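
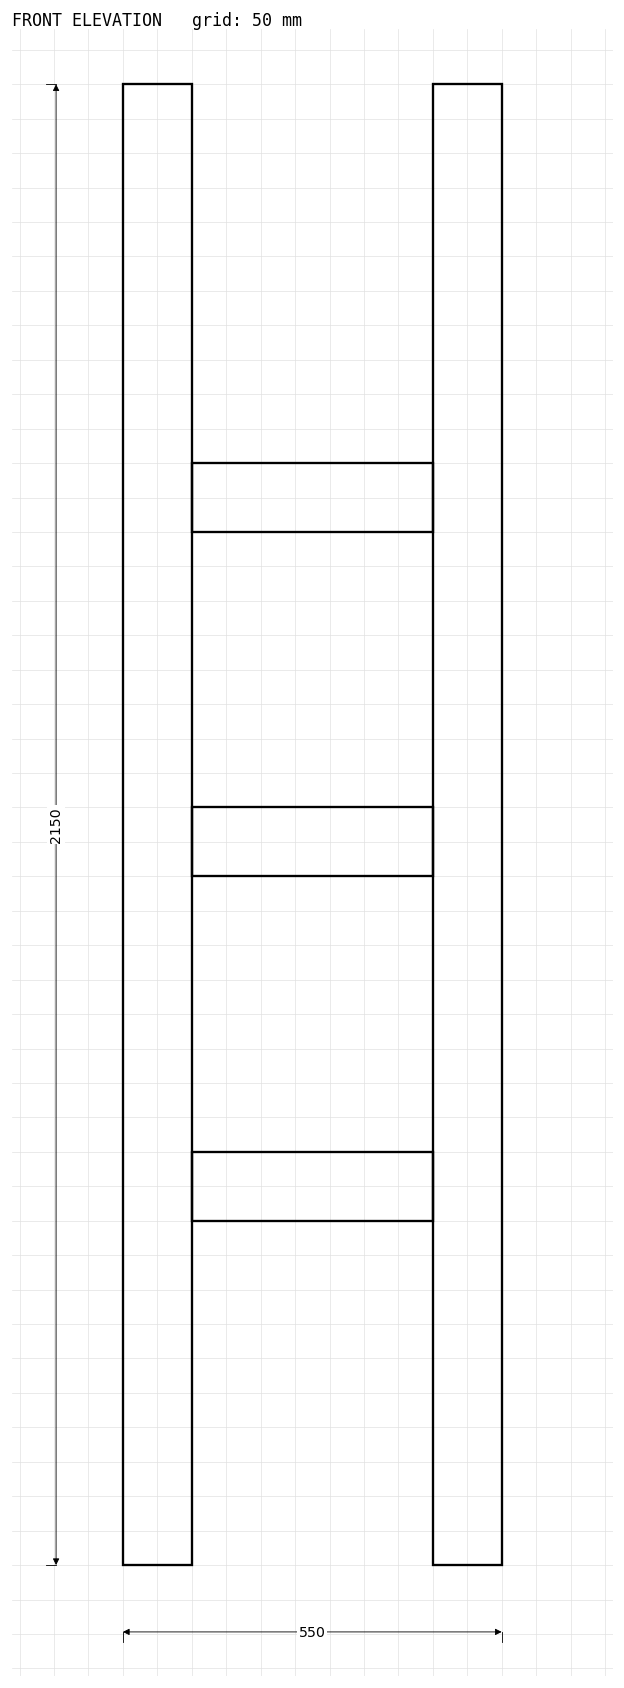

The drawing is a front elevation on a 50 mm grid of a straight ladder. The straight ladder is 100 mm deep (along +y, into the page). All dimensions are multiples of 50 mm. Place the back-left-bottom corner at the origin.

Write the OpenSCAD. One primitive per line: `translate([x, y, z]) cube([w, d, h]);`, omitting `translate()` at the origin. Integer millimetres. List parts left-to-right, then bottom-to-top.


cube([100, 100, 2150]);
translate([100, 0, 500]) cube([350, 100, 100]);
translate([100, 0, 1000]) cube([350, 100, 100]);
translate([100, 0, 1500]) cube([350, 100, 100]);
translate([450, 0, 0]) cube([100, 100, 2150]);


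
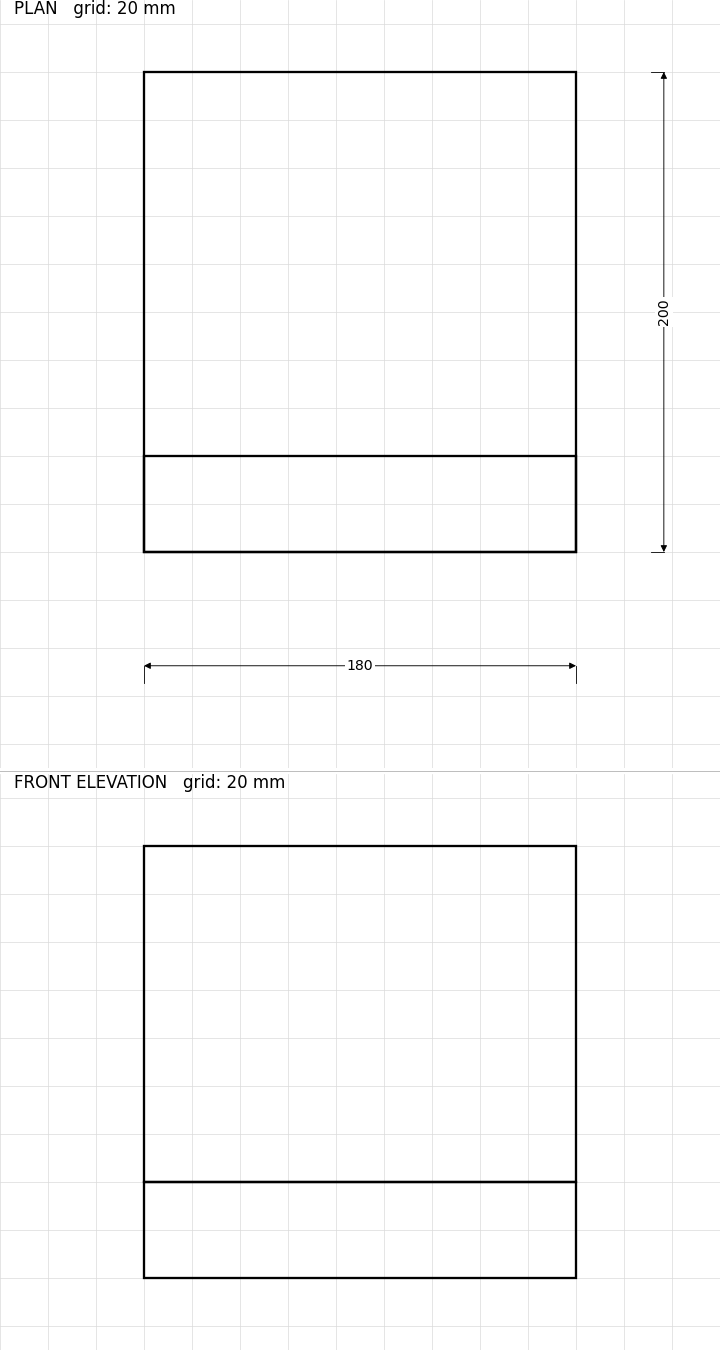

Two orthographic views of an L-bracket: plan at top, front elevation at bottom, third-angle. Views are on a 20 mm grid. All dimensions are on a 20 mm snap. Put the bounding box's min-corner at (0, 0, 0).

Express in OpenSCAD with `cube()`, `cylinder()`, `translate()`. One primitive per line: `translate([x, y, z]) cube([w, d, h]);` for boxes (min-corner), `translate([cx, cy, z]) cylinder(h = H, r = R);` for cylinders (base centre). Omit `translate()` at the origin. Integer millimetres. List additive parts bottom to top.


cube([180, 200, 40]);
translate([0, 0, 40]) cube([180, 40, 140]);


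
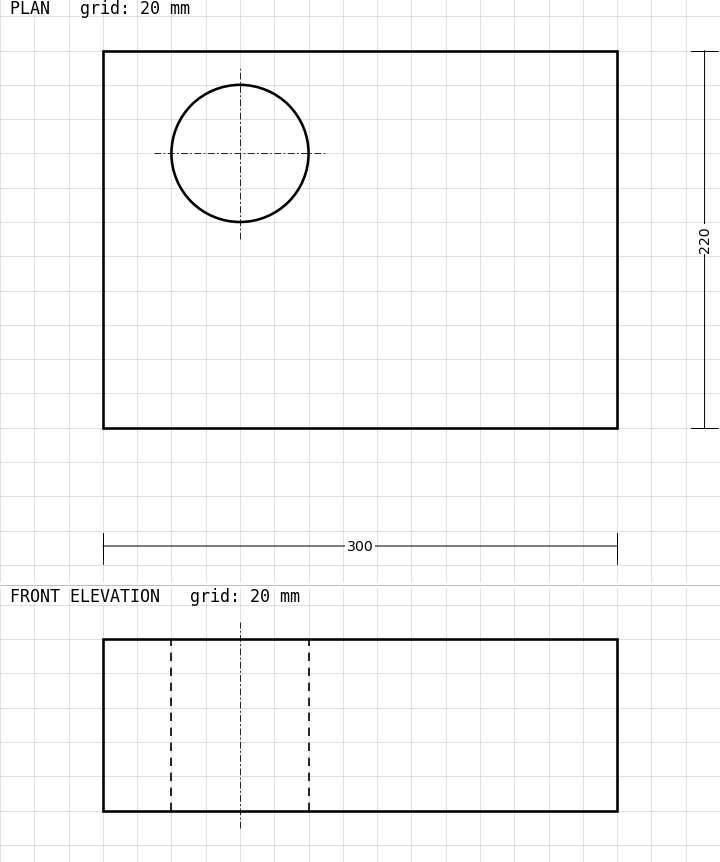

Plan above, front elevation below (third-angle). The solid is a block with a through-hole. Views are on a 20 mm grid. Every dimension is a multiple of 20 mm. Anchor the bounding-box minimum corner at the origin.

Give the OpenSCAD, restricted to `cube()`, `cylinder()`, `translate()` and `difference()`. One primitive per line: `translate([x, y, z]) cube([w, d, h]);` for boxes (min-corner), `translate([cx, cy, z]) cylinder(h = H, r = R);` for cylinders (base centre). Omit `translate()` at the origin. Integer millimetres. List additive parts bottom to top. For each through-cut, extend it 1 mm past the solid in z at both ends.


difference() {
  cube([300, 220, 100]);
  translate([80, 160, -1]) cylinder(h = 102, r = 40);
}


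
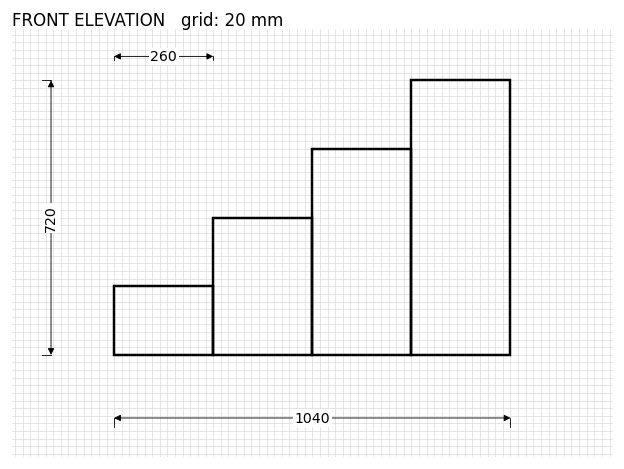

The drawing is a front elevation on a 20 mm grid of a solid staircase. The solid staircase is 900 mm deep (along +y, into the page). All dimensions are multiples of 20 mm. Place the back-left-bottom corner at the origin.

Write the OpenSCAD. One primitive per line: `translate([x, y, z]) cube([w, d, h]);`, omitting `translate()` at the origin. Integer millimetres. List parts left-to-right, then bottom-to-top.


cube([260, 900, 180]);
translate([260, 0, 0]) cube([260, 900, 360]);
translate([520, 0, 0]) cube([260, 900, 540]);
translate([780, 0, 0]) cube([260, 900, 720]);


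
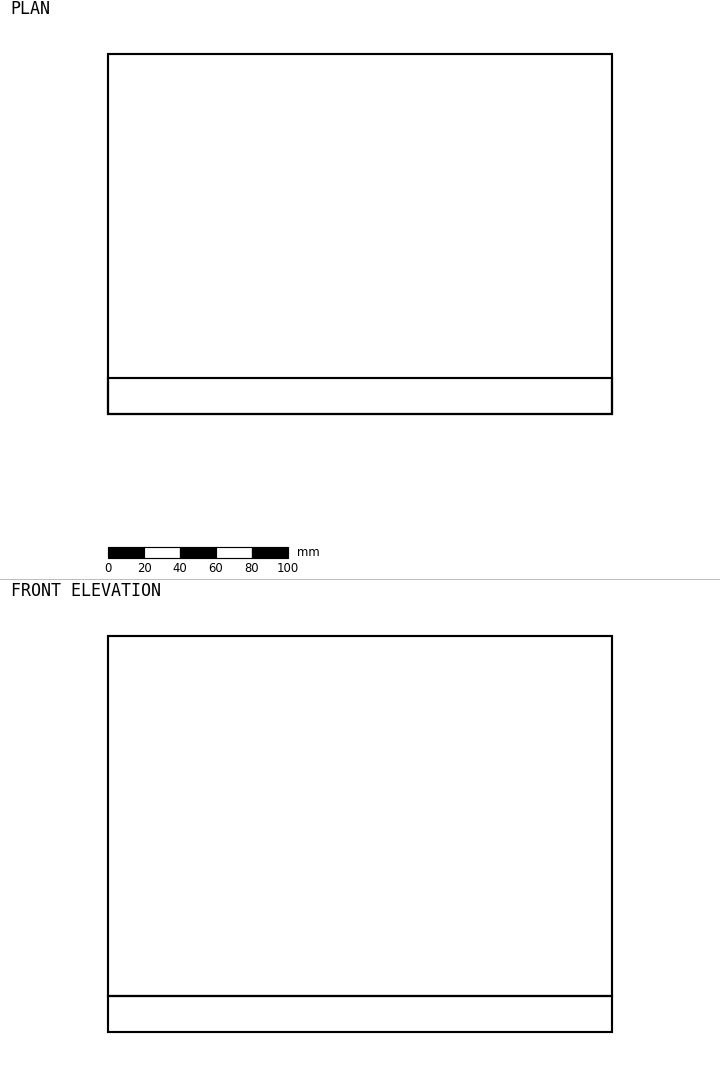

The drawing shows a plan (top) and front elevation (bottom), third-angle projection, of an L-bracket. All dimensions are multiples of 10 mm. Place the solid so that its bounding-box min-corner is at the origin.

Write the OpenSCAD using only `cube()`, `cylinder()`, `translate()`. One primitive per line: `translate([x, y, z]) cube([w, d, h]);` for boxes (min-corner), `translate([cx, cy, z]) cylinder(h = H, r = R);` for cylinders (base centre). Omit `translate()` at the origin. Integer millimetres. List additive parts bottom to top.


cube([280, 200, 20]);
translate([0, 0, 20]) cube([280, 20, 200]);


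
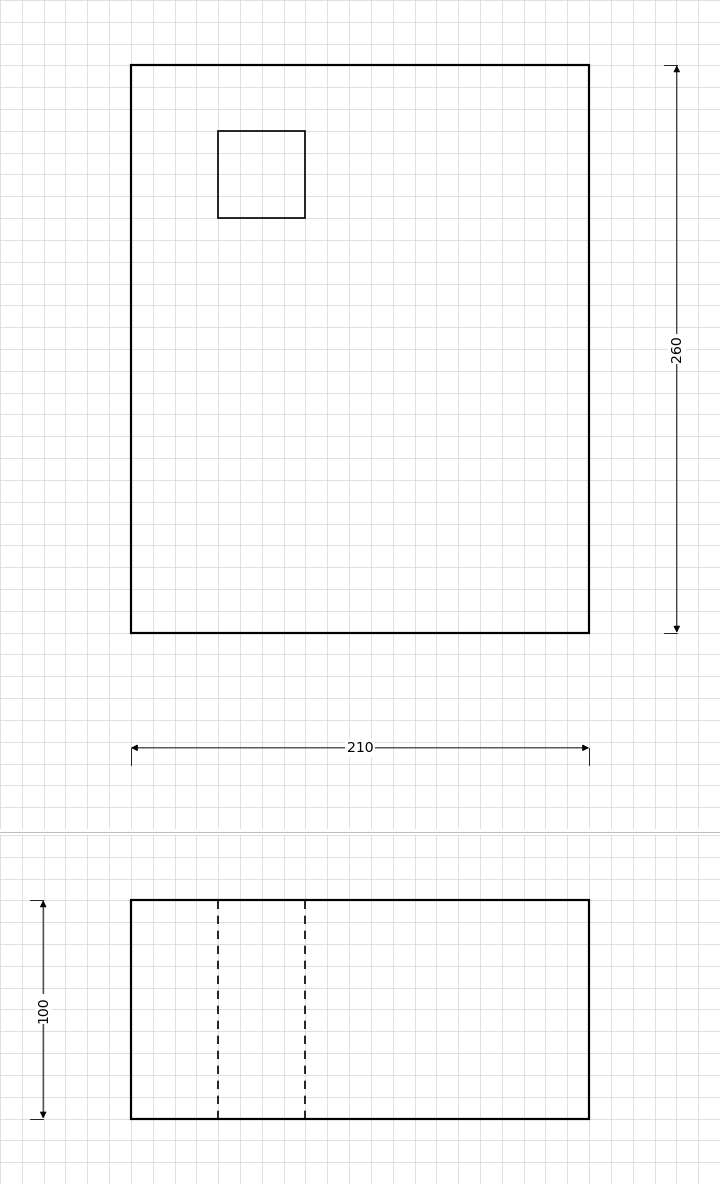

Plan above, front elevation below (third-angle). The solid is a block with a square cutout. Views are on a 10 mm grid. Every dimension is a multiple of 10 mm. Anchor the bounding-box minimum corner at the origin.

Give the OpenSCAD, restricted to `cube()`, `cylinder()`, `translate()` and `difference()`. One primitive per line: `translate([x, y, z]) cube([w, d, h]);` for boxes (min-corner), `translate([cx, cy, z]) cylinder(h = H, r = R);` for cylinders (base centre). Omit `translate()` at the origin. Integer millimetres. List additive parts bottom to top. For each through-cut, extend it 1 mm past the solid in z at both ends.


difference() {
  cube([210, 260, 100]);
  translate([40, 190, -1]) cube([40, 40, 102]);
}


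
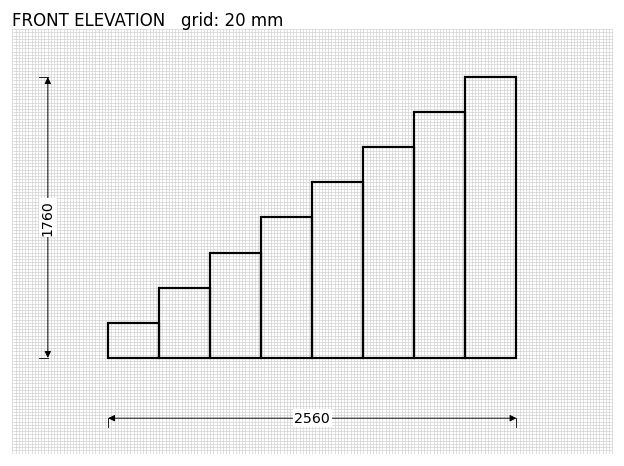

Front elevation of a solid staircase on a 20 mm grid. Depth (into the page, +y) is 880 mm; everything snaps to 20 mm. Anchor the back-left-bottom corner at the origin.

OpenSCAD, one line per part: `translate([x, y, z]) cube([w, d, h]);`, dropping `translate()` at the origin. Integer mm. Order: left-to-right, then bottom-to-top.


cube([320, 880, 220]);
translate([320, 0, 0]) cube([320, 880, 440]);
translate([640, 0, 0]) cube([320, 880, 660]);
translate([960, 0, 0]) cube([320, 880, 880]);
translate([1280, 0, 0]) cube([320, 880, 1100]);
translate([1600, 0, 0]) cube([320, 880, 1320]);
translate([1920, 0, 0]) cube([320, 880, 1540]);
translate([2240, 0, 0]) cube([320, 880, 1760]);


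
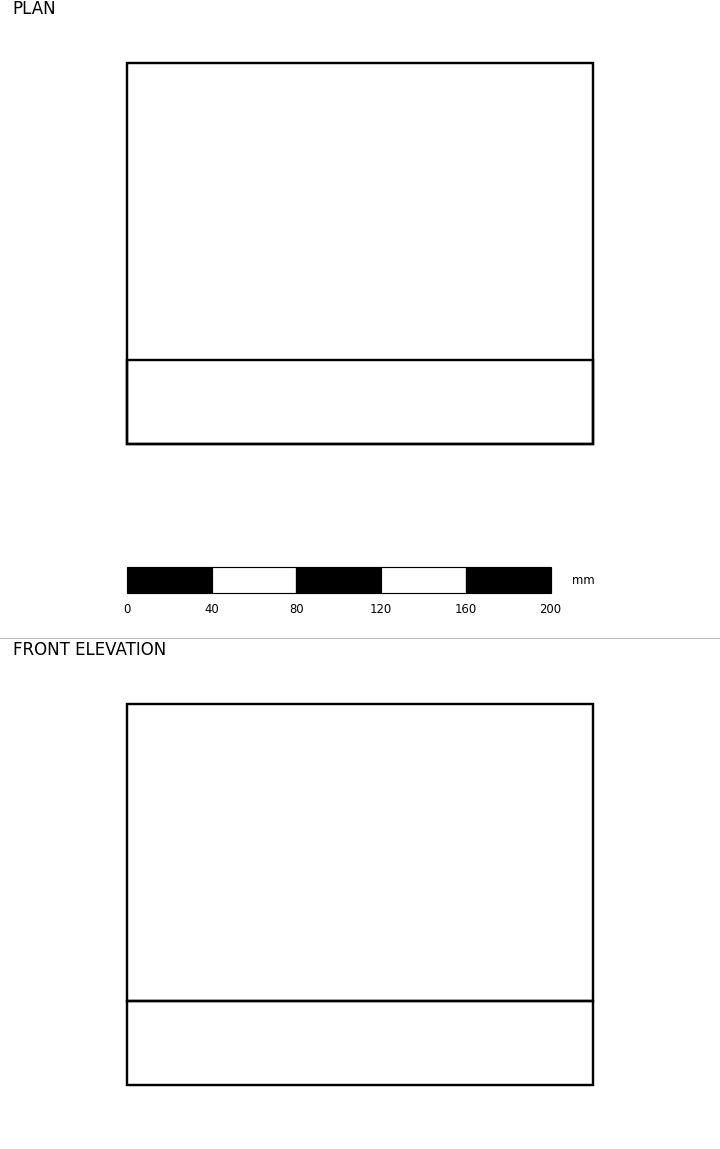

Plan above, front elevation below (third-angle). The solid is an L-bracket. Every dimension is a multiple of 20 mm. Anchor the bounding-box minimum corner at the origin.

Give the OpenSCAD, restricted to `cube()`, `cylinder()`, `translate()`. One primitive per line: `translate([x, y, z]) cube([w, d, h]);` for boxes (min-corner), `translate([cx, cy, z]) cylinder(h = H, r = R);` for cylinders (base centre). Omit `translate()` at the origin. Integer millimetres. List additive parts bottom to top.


cube([220, 180, 40]);
translate([0, 0, 40]) cube([220, 40, 140]);


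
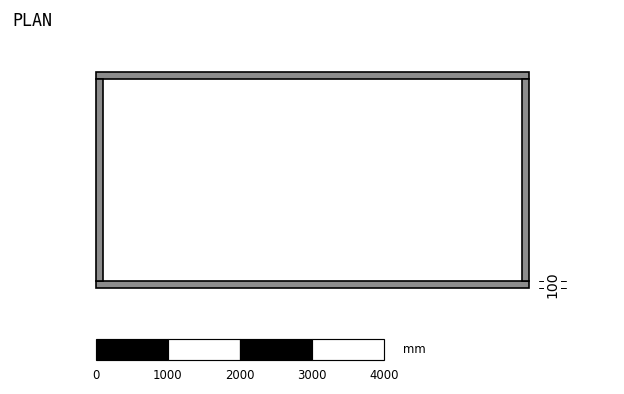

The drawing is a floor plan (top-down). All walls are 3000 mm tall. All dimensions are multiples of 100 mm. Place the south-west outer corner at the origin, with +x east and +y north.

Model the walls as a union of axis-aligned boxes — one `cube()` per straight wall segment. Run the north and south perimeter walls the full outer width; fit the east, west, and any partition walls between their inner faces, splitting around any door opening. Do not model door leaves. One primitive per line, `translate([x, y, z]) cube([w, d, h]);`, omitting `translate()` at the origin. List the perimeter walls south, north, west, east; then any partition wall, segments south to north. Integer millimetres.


cube([6000, 100, 3000]);
translate([0, 2900, 0]) cube([6000, 100, 3000]);
translate([0, 100, 0]) cube([100, 2800, 3000]);
translate([5900, 100, 0]) cube([100, 2800, 3000]);


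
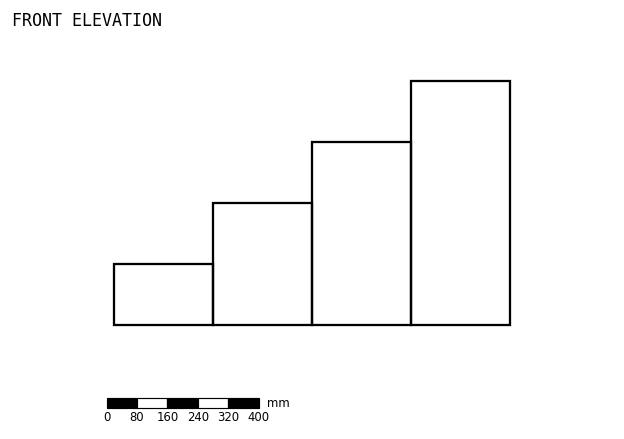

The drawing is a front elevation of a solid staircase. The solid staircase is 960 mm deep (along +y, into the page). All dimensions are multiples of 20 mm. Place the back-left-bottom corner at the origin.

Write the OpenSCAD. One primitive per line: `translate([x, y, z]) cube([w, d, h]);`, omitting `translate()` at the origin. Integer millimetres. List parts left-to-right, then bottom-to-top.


cube([260, 960, 160]);
translate([260, 0, 0]) cube([260, 960, 320]);
translate([520, 0, 0]) cube([260, 960, 480]);
translate([780, 0, 0]) cube([260, 960, 640]);


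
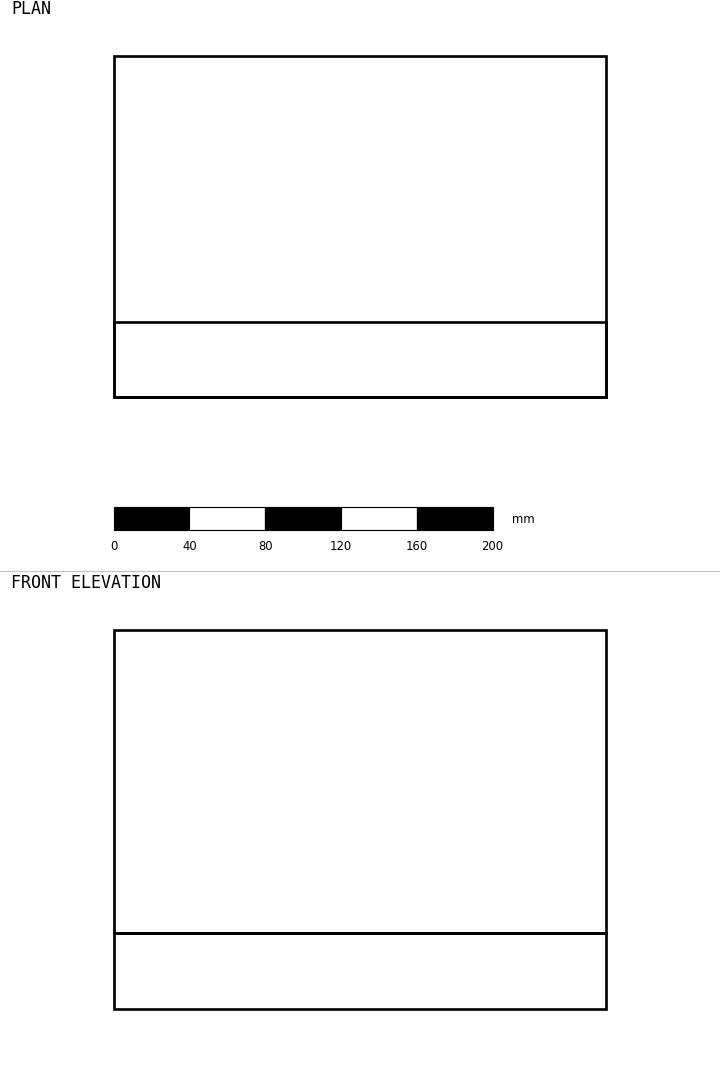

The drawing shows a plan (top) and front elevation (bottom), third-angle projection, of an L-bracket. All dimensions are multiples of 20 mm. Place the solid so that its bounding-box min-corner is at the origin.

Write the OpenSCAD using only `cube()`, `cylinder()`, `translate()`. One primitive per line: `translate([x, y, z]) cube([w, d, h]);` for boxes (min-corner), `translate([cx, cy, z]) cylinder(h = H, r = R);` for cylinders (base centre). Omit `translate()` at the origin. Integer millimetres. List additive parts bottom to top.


cube([260, 180, 40]);
translate([0, 0, 40]) cube([260, 40, 160]);


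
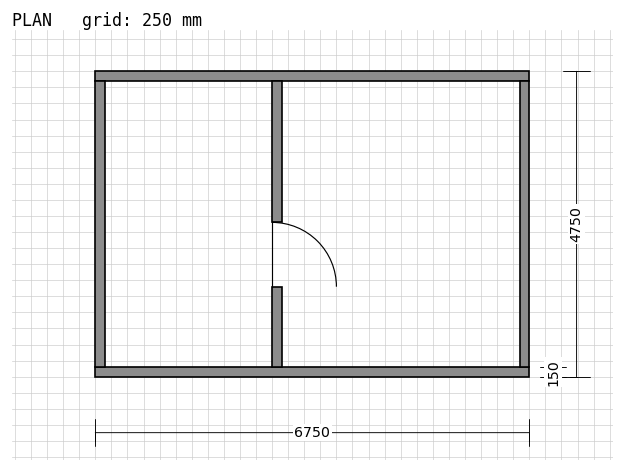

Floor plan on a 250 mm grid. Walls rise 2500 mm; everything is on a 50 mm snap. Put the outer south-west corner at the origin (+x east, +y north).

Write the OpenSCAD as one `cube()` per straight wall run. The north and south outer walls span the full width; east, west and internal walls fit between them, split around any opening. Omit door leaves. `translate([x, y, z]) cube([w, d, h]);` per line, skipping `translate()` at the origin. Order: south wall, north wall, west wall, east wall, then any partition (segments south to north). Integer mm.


cube([6750, 150, 2500]);
translate([0, 4600, 0]) cube([6750, 150, 2500]);
translate([0, 150, 0]) cube([150, 4450, 2500]);
translate([6600, 150, 0]) cube([150, 4450, 2500]);
translate([2750, 150, 0]) cube([150, 1250, 2500]);
translate([2750, 2400, 0]) cube([150, 2200, 2500]);


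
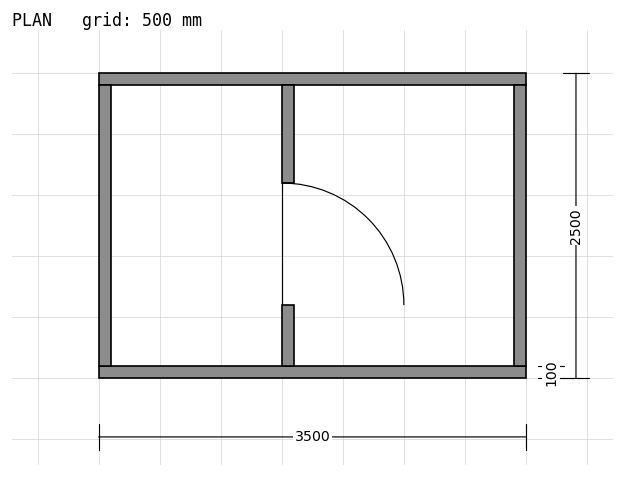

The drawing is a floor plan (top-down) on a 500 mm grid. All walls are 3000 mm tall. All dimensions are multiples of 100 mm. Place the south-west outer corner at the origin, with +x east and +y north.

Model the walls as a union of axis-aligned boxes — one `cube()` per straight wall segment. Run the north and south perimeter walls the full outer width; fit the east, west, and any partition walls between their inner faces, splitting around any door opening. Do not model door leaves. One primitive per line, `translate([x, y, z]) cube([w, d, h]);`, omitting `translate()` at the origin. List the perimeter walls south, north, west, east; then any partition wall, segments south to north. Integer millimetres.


cube([3500, 100, 3000]);
translate([0, 2400, 0]) cube([3500, 100, 3000]);
translate([0, 100, 0]) cube([100, 2300, 3000]);
translate([3400, 100, 0]) cube([100, 2300, 3000]);
translate([1500, 100, 0]) cube([100, 500, 3000]);
translate([1500, 1600, 0]) cube([100, 800, 3000]);


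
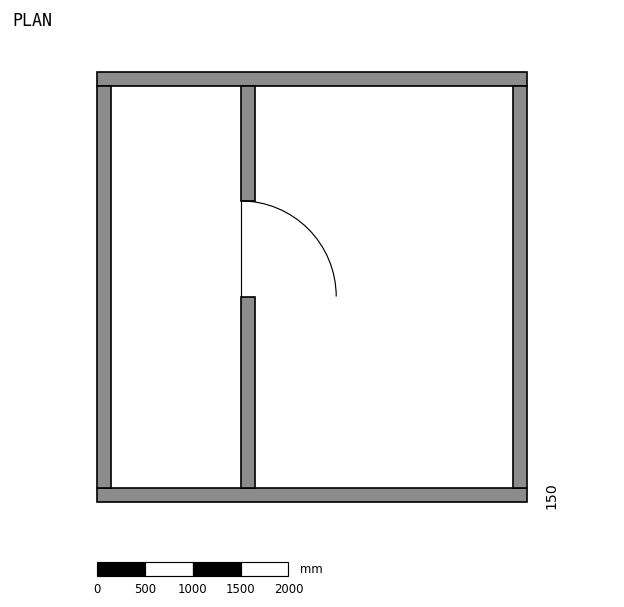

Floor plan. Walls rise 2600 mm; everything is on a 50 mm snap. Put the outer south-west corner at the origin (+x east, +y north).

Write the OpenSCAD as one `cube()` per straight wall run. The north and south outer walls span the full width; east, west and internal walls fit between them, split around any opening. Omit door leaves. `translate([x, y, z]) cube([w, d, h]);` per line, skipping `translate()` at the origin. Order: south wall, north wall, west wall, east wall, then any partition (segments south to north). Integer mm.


cube([4500, 150, 2600]);
translate([0, 4350, 0]) cube([4500, 150, 2600]);
translate([0, 150, 0]) cube([150, 4200, 2600]);
translate([4350, 150, 0]) cube([150, 4200, 2600]);
translate([1500, 150, 0]) cube([150, 2000, 2600]);
translate([1500, 3150, 0]) cube([150, 1200, 2600]);


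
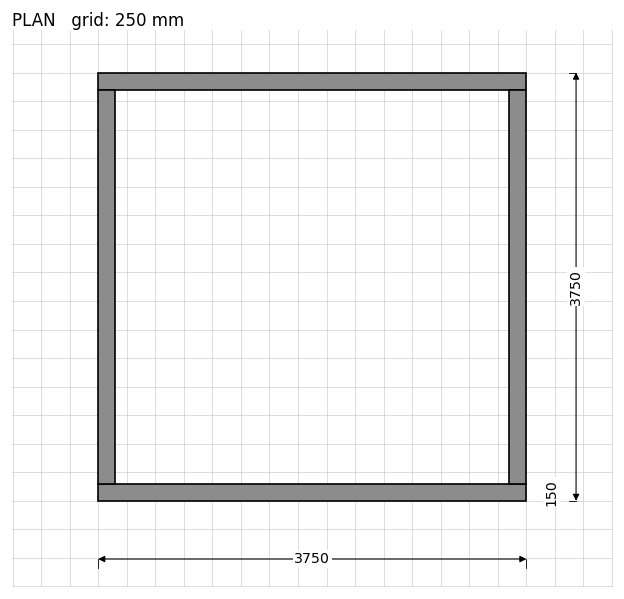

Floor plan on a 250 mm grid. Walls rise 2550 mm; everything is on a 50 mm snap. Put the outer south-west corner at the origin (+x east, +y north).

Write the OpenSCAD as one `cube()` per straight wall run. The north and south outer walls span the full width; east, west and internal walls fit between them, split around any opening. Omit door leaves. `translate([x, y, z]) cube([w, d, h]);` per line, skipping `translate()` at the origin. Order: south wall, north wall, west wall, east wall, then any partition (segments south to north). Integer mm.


cube([3750, 150, 2550]);
translate([0, 3600, 0]) cube([3750, 150, 2550]);
translate([0, 150, 0]) cube([150, 3450, 2550]);
translate([3600, 150, 0]) cube([150, 3450, 2550]);


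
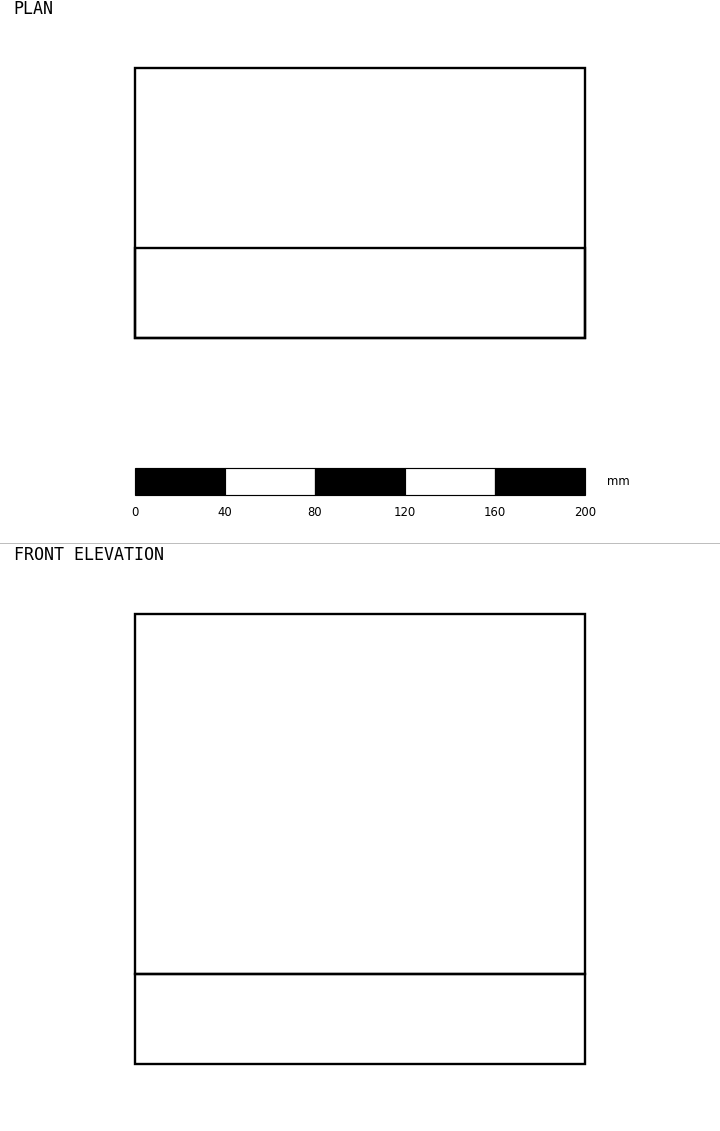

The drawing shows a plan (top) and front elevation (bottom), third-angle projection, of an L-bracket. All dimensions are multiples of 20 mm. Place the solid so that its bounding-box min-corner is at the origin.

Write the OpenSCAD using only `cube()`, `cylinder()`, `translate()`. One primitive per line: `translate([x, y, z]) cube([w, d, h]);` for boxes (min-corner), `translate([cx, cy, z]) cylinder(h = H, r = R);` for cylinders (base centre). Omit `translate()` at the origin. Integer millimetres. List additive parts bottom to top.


cube([200, 120, 40]);
translate([0, 0, 40]) cube([200, 40, 160]);


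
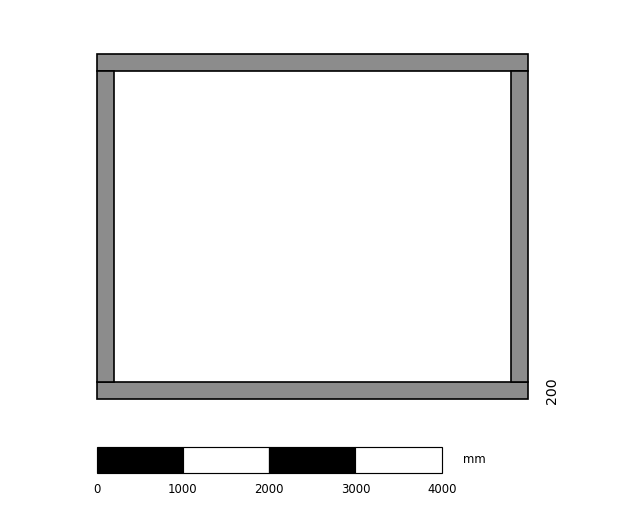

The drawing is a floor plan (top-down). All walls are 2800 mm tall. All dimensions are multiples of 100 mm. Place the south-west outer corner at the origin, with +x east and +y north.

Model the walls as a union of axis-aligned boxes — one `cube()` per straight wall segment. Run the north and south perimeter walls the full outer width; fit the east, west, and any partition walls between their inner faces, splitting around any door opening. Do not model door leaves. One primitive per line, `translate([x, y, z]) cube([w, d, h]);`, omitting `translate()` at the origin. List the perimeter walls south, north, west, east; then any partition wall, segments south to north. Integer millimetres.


cube([5000, 200, 2800]);
translate([0, 3800, 0]) cube([5000, 200, 2800]);
translate([0, 200, 0]) cube([200, 3600, 2800]);
translate([4800, 200, 0]) cube([200, 3600, 2800]);


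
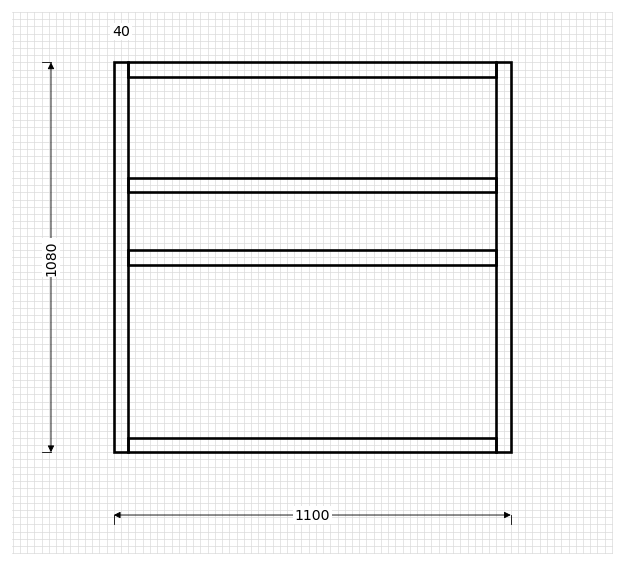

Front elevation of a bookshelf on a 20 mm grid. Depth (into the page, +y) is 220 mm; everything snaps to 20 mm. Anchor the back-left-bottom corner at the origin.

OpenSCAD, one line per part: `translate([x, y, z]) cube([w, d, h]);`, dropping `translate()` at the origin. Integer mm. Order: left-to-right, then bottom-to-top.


cube([40, 220, 1080]);
translate([40, 0, 0]) cube([1020, 220, 40]);
translate([40, 0, 520]) cube([1020, 220, 40]);
translate([40, 0, 720]) cube([1020, 220, 40]);
translate([40, 0, 1040]) cube([1020, 220, 40]);
translate([1060, 0, 0]) cube([40, 220, 1080]);


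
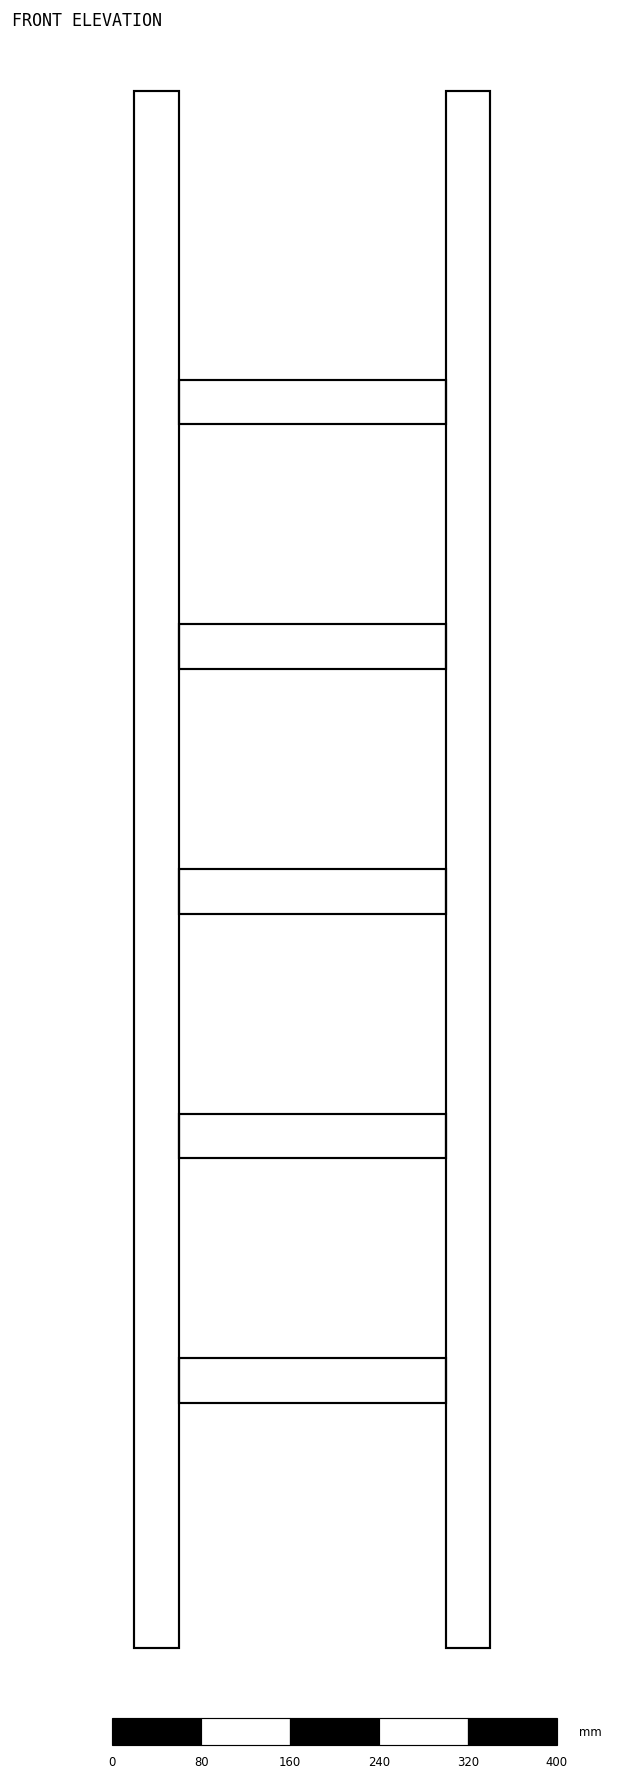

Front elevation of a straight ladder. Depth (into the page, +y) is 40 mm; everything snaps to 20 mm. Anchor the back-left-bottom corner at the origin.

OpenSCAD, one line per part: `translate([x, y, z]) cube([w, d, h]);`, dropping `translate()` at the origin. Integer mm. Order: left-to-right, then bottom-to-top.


cube([40, 40, 1400]);
translate([40, 0, 220]) cube([240, 40, 40]);
translate([40, 0, 440]) cube([240, 40, 40]);
translate([40, 0, 660]) cube([240, 40, 40]);
translate([40, 0, 880]) cube([240, 40, 40]);
translate([40, 0, 1100]) cube([240, 40, 40]);
translate([280, 0, 0]) cube([40, 40, 1400]);


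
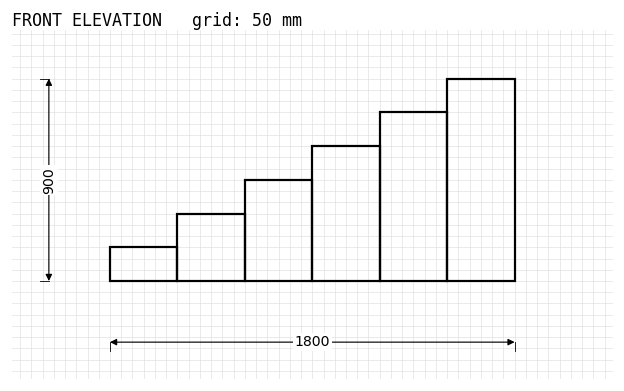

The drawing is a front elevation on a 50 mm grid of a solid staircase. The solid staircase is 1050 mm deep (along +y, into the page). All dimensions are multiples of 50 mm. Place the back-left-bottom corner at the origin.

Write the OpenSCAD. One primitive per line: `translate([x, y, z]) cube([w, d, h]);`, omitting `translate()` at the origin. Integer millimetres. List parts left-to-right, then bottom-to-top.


cube([300, 1050, 150]);
translate([300, 0, 0]) cube([300, 1050, 300]);
translate([600, 0, 0]) cube([300, 1050, 450]);
translate([900, 0, 0]) cube([300, 1050, 600]);
translate([1200, 0, 0]) cube([300, 1050, 750]);
translate([1500, 0, 0]) cube([300, 1050, 900]);


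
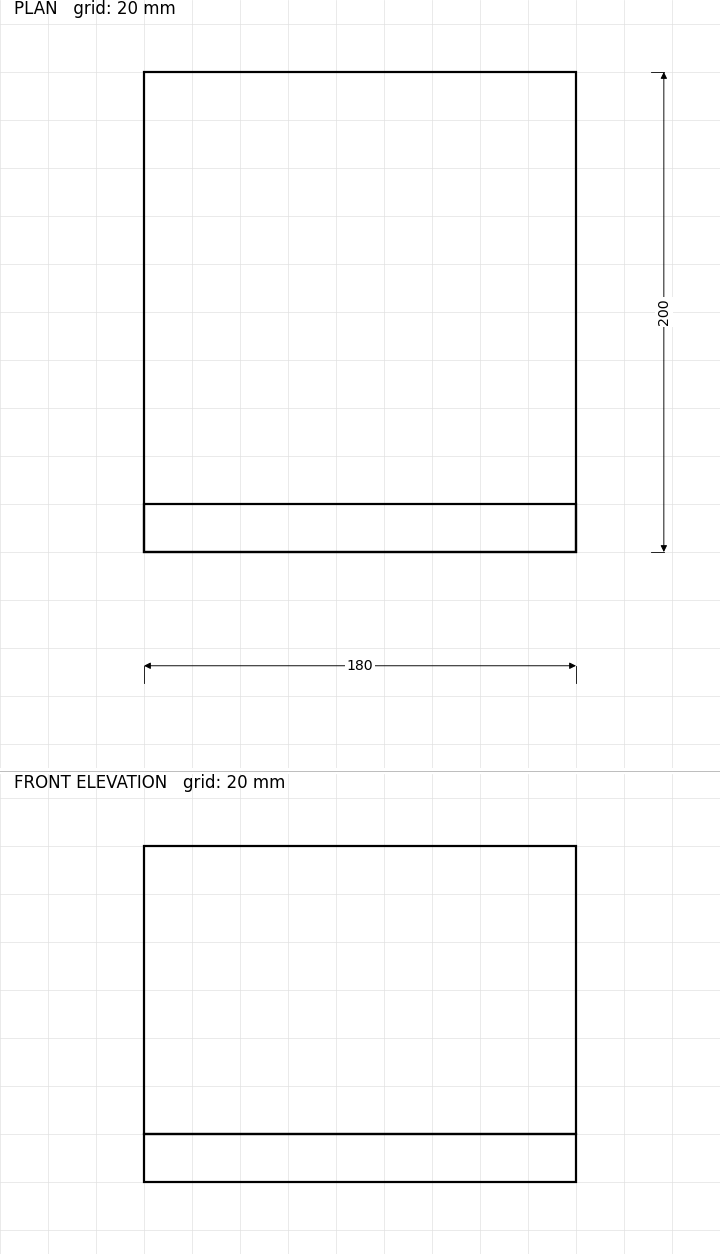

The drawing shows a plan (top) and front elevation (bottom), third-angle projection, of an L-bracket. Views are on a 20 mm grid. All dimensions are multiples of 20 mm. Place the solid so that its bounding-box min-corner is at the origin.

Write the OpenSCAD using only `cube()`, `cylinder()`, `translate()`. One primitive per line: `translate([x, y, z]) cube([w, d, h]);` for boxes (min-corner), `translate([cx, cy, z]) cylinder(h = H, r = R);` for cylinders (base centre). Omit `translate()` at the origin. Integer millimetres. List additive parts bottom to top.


cube([180, 200, 20]);
translate([0, 0, 20]) cube([180, 20, 120]);


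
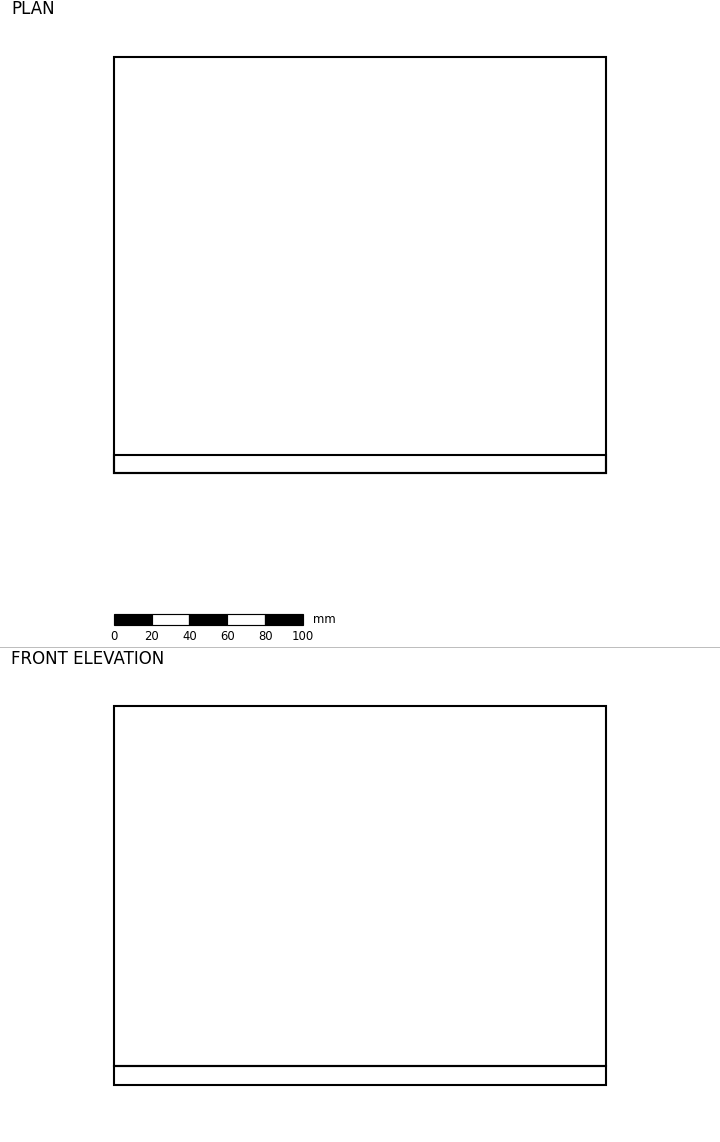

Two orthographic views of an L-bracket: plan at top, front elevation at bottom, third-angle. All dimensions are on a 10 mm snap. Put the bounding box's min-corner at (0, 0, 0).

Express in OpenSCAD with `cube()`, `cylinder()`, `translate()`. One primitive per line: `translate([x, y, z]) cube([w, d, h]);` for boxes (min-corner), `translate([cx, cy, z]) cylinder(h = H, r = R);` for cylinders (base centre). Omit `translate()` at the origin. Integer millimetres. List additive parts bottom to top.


cube([260, 220, 10]);
translate([0, 0, 10]) cube([260, 10, 190]);


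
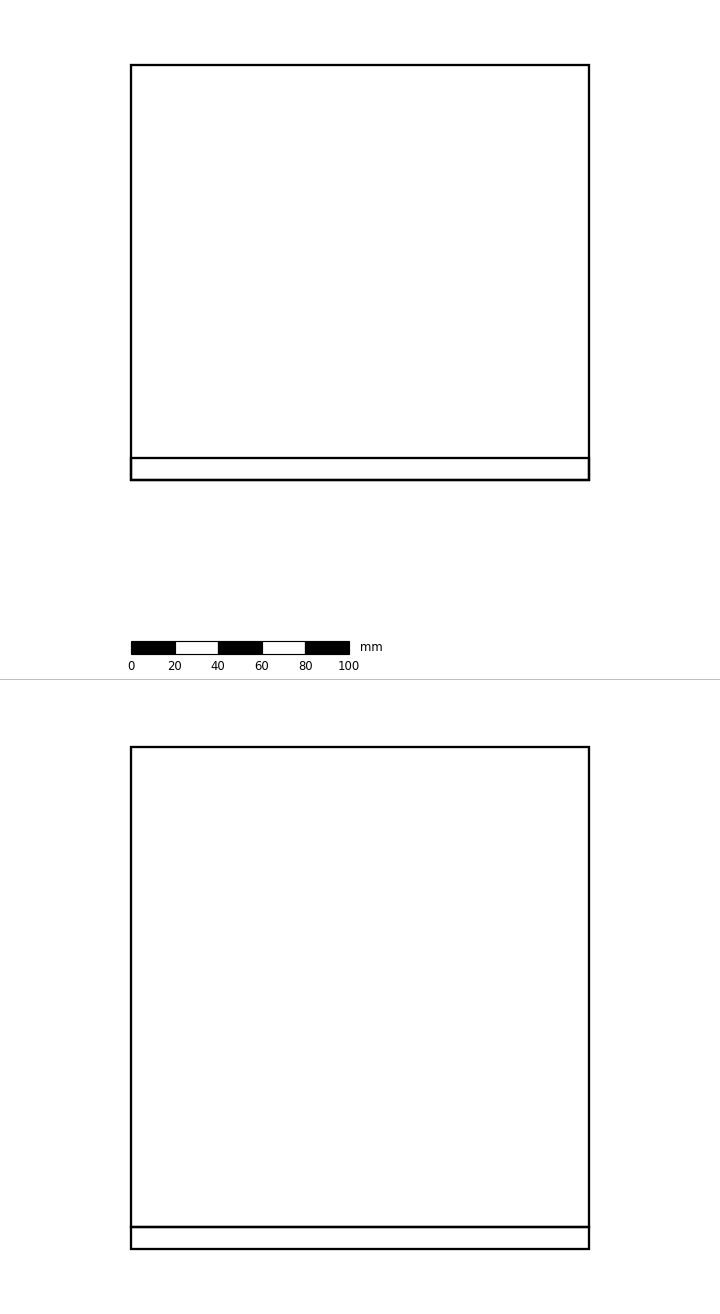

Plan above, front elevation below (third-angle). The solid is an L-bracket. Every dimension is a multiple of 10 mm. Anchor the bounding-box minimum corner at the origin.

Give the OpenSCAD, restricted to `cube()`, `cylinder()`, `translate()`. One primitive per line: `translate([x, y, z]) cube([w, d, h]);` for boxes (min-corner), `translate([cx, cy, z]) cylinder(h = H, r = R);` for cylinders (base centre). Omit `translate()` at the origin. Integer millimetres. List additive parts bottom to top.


cube([210, 190, 10]);
translate([0, 0, 10]) cube([210, 10, 220]);


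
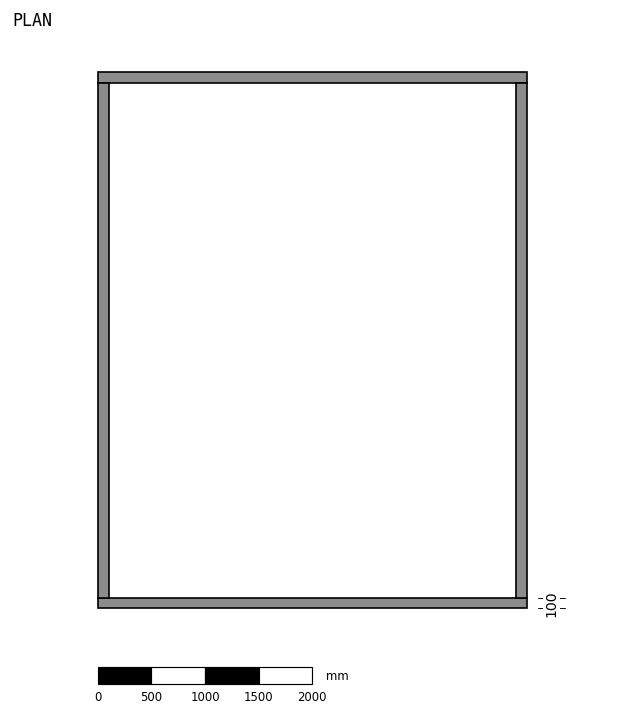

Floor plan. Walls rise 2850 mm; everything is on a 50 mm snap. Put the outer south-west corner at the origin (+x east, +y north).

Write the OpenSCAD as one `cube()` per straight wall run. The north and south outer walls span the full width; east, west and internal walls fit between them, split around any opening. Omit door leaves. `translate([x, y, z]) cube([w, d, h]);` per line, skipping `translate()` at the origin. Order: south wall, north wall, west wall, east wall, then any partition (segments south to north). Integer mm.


cube([4000, 100, 2850]);
translate([0, 4900, 0]) cube([4000, 100, 2850]);
translate([0, 100, 0]) cube([100, 4800, 2850]);
translate([3900, 100, 0]) cube([100, 4800, 2850]);


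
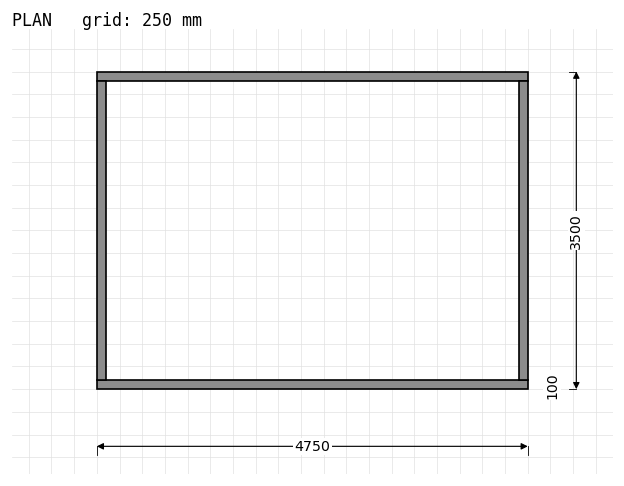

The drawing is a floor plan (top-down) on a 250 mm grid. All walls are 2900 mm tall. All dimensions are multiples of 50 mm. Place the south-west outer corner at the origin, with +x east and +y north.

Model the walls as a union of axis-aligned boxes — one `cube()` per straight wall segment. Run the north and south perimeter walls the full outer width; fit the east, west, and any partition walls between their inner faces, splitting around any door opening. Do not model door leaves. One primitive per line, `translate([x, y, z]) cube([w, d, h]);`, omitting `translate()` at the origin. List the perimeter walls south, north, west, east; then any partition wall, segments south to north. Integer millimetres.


cube([4750, 100, 2900]);
translate([0, 3400, 0]) cube([4750, 100, 2900]);
translate([0, 100, 0]) cube([100, 3300, 2900]);
translate([4650, 100, 0]) cube([100, 3300, 2900]);


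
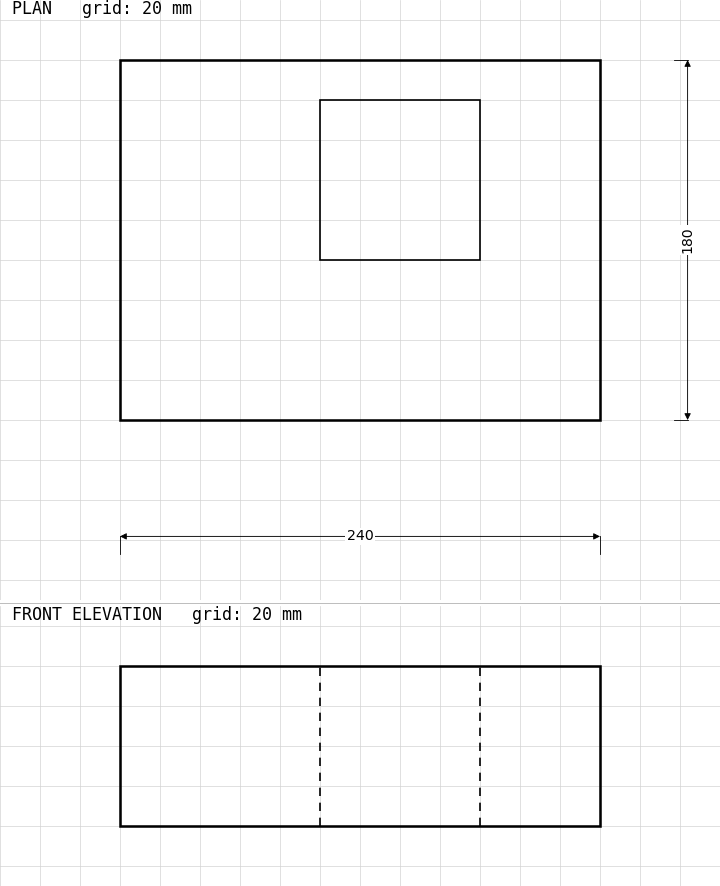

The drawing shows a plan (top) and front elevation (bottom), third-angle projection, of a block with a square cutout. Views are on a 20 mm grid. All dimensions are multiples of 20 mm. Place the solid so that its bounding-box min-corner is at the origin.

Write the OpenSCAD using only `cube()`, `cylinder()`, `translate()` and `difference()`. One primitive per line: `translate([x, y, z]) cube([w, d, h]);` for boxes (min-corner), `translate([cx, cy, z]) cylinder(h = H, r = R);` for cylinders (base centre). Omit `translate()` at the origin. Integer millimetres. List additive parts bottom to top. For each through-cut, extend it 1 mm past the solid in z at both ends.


difference() {
  cube([240, 180, 80]);
  translate([100, 80, -1]) cube([80, 80, 82]);
}


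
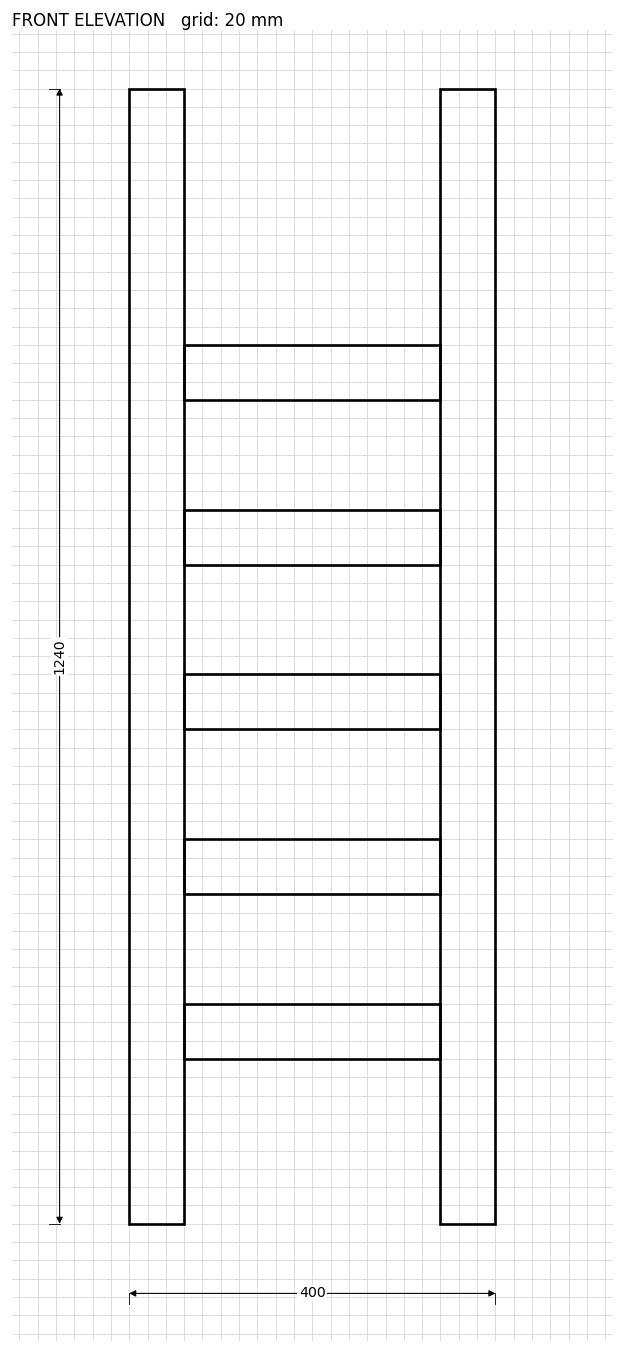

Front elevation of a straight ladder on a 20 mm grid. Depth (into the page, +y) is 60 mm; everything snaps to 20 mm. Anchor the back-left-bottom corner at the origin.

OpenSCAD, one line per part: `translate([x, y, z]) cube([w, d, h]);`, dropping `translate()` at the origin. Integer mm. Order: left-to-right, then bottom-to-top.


cube([60, 60, 1240]);
translate([60, 0, 180]) cube([280, 60, 60]);
translate([60, 0, 360]) cube([280, 60, 60]);
translate([60, 0, 540]) cube([280, 60, 60]);
translate([60, 0, 720]) cube([280, 60, 60]);
translate([60, 0, 900]) cube([280, 60, 60]);
translate([340, 0, 0]) cube([60, 60, 1240]);


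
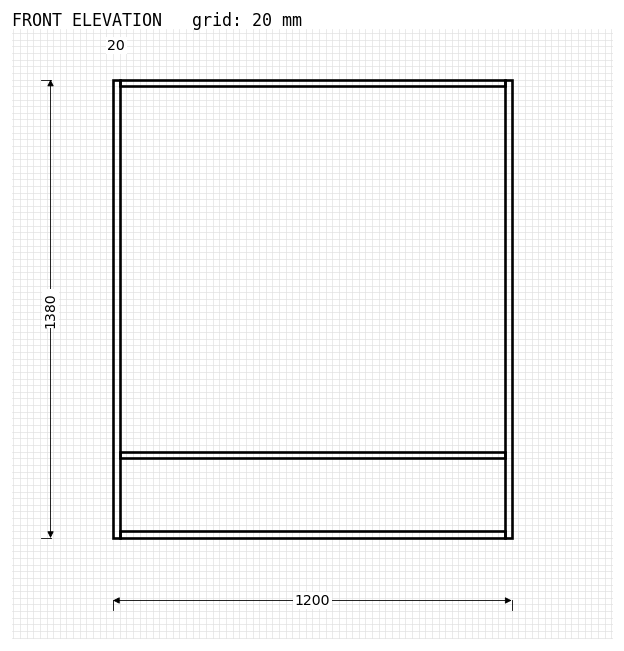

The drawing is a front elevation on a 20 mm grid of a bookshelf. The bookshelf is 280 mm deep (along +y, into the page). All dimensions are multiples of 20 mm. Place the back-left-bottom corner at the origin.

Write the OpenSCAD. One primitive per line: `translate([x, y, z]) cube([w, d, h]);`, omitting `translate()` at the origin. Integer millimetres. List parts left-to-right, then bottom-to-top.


cube([20, 280, 1380]);
translate([20, 0, 0]) cube([1160, 280, 20]);
translate([20, 0, 240]) cube([1160, 280, 20]);
translate([20, 0, 1360]) cube([1160, 280, 20]);
translate([1180, 0, 0]) cube([20, 280, 1380]);


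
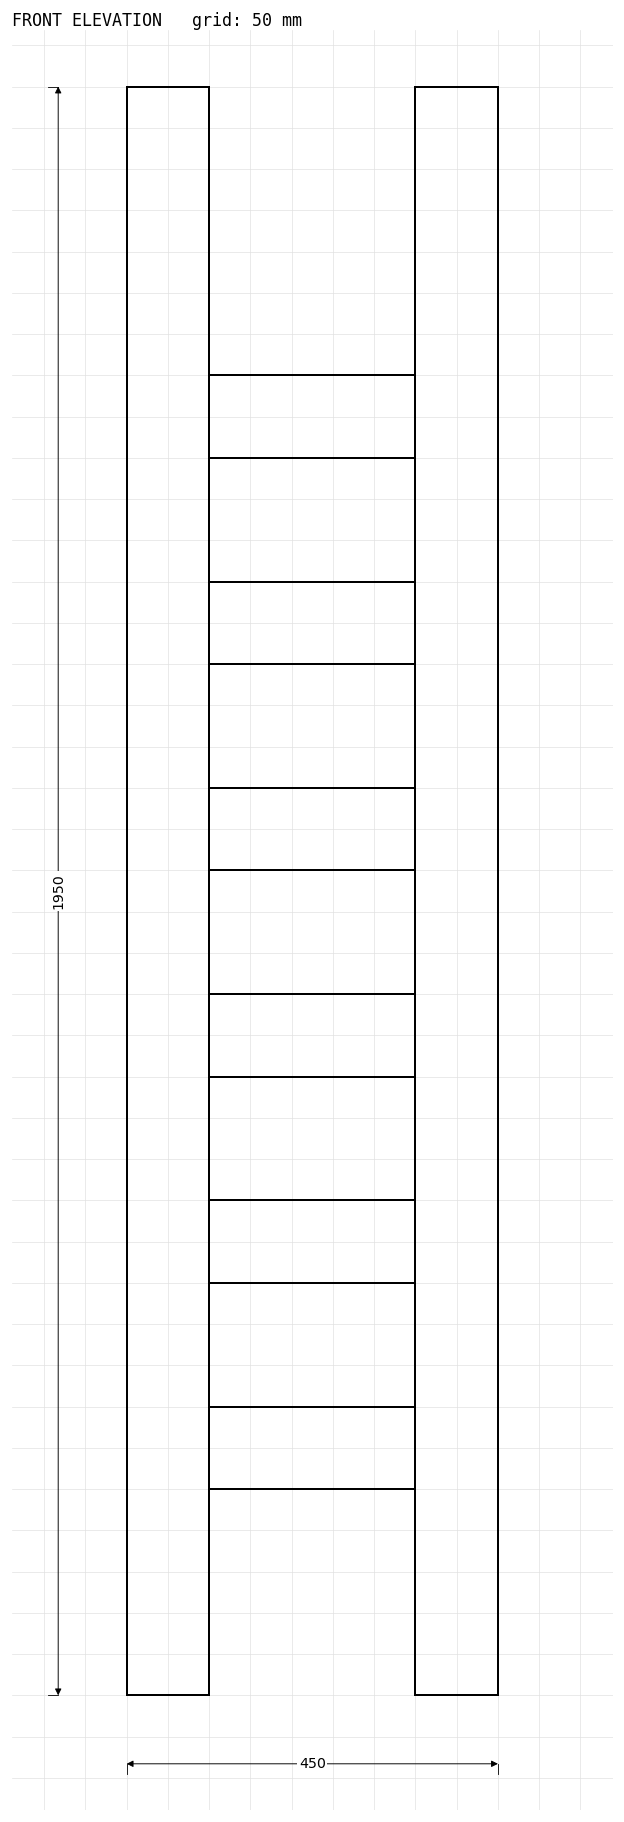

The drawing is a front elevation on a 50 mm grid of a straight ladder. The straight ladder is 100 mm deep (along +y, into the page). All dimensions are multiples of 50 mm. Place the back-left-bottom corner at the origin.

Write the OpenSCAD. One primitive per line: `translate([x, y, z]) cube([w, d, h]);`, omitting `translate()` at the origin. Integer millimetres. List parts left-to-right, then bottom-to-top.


cube([100, 100, 1950]);
translate([100, 0, 250]) cube([250, 100, 100]);
translate([100, 0, 500]) cube([250, 100, 100]);
translate([100, 0, 750]) cube([250, 100, 100]);
translate([100, 0, 1000]) cube([250, 100, 100]);
translate([100, 0, 1250]) cube([250, 100, 100]);
translate([100, 0, 1500]) cube([250, 100, 100]);
translate([350, 0, 0]) cube([100, 100, 1950]);


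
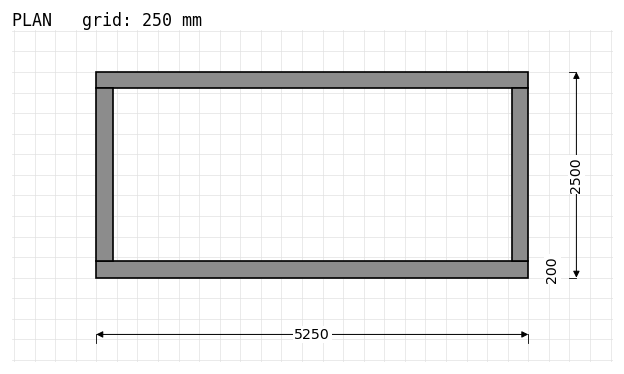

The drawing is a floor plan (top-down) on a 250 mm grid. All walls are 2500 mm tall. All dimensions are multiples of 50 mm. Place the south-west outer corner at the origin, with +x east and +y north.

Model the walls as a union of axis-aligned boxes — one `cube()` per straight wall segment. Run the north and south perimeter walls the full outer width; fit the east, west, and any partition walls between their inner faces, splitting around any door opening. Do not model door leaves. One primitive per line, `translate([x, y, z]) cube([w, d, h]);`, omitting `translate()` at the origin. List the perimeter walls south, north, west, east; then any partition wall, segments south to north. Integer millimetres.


cube([5250, 200, 2500]);
translate([0, 2300, 0]) cube([5250, 200, 2500]);
translate([0, 200, 0]) cube([200, 2100, 2500]);
translate([5050, 200, 0]) cube([200, 2100, 2500]);


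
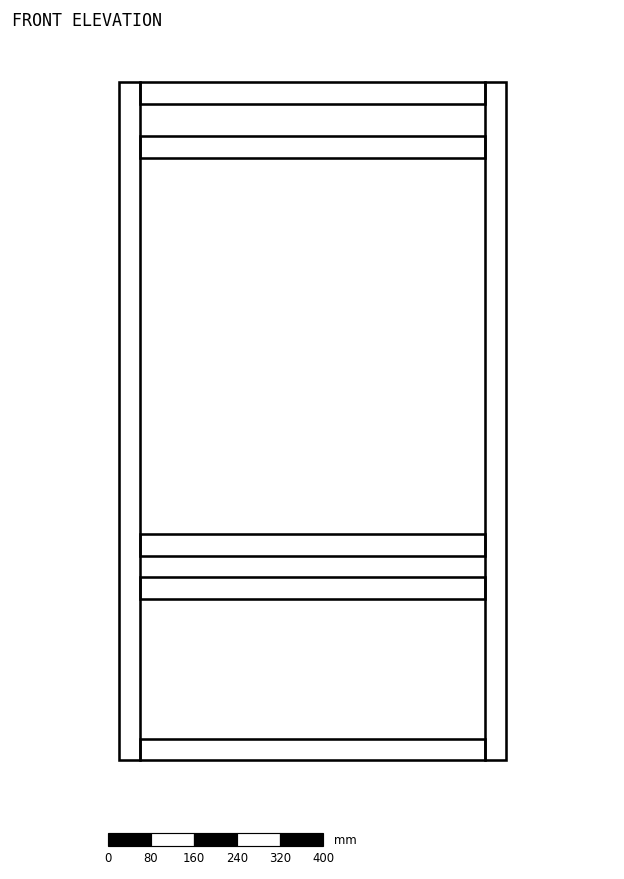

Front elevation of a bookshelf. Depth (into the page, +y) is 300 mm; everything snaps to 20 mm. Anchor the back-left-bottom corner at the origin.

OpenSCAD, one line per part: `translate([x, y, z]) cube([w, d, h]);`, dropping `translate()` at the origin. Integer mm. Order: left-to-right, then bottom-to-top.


cube([40, 300, 1260]);
translate([40, 0, 0]) cube([640, 300, 40]);
translate([40, 0, 300]) cube([640, 300, 40]);
translate([40, 0, 380]) cube([640, 300, 40]);
translate([40, 0, 1120]) cube([640, 300, 40]);
translate([40, 0, 1220]) cube([640, 300, 40]);
translate([680, 0, 0]) cube([40, 300, 1260]);


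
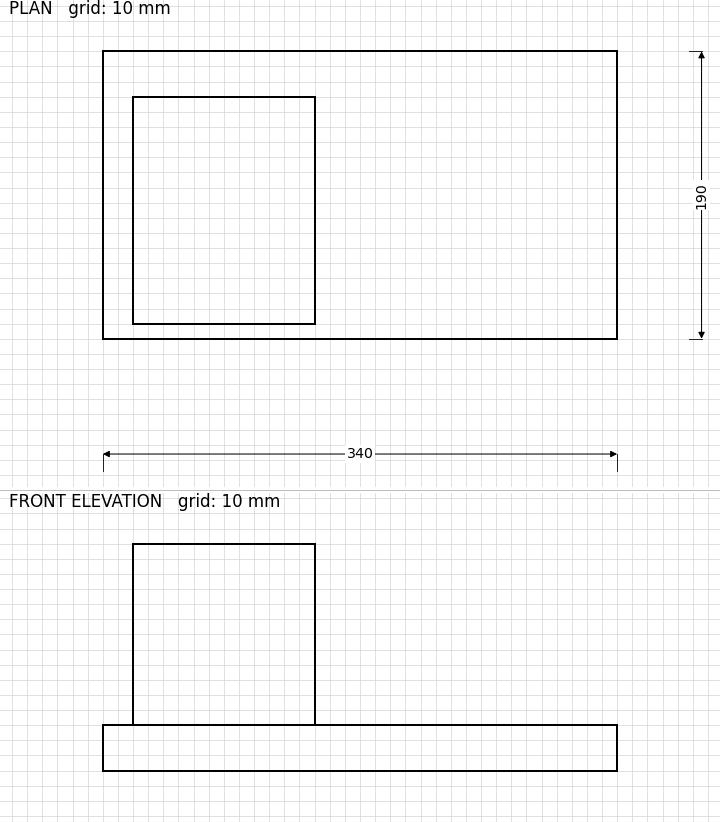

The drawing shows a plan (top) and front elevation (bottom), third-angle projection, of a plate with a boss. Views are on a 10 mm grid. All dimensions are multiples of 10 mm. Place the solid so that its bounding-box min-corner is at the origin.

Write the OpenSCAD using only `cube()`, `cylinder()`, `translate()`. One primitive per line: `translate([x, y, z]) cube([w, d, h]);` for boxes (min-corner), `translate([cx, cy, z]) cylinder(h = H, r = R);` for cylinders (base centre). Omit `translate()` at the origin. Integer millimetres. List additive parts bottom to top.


cube([340, 190, 30]);
translate([20, 10, 30]) cube([120, 150, 120]);


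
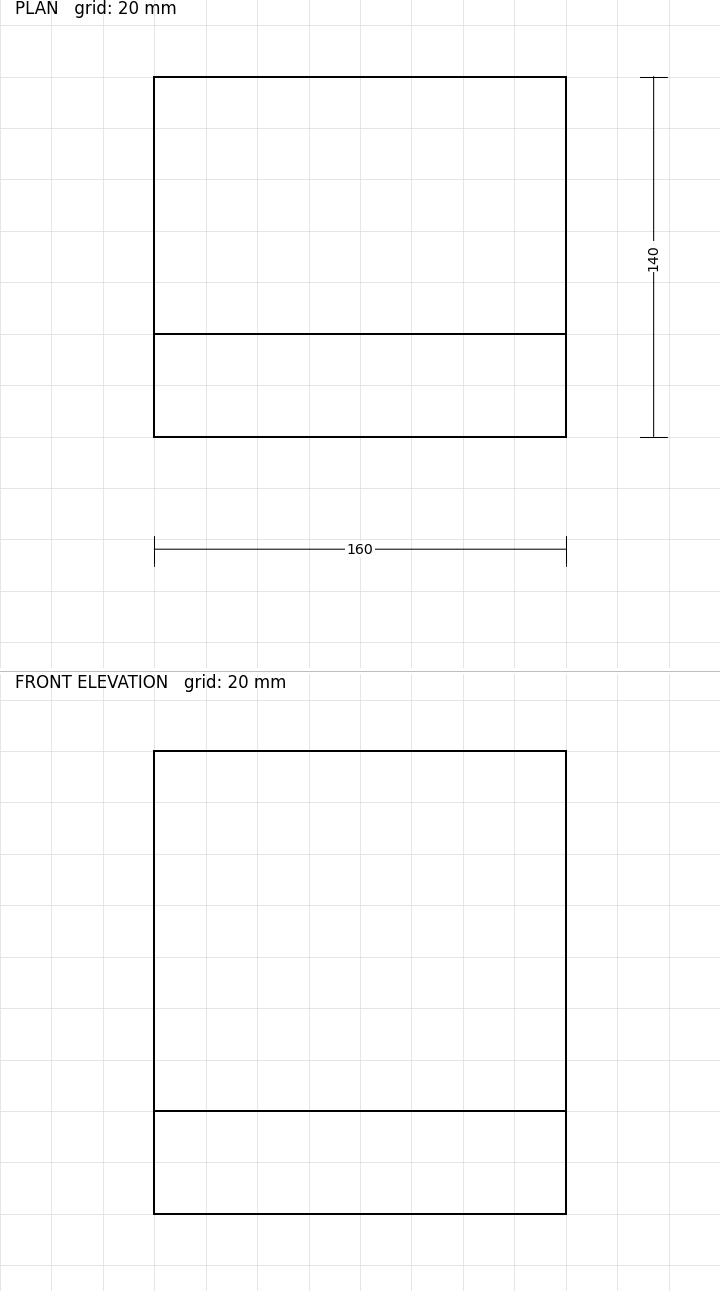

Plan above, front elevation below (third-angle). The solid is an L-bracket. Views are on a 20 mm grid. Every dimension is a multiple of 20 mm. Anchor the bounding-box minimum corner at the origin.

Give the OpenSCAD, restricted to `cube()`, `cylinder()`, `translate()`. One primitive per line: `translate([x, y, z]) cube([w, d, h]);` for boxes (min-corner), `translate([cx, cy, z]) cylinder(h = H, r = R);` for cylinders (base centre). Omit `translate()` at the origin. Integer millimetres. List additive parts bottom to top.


cube([160, 140, 40]);
translate([0, 0, 40]) cube([160, 40, 140]);


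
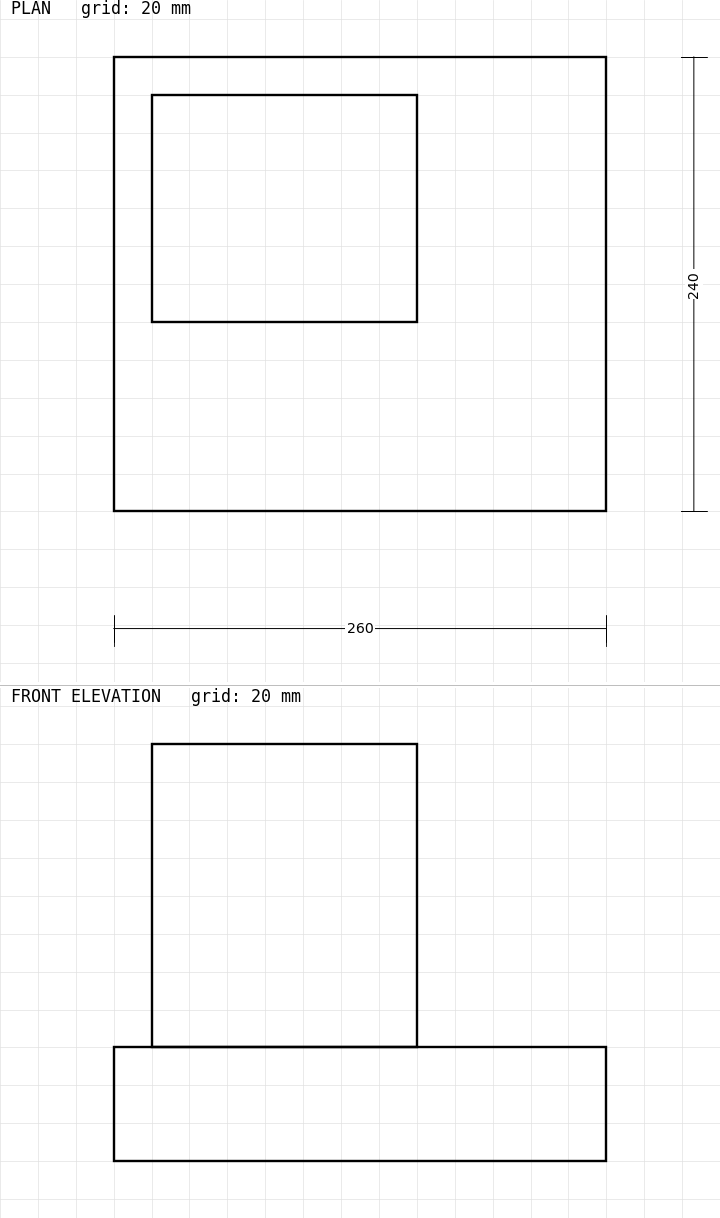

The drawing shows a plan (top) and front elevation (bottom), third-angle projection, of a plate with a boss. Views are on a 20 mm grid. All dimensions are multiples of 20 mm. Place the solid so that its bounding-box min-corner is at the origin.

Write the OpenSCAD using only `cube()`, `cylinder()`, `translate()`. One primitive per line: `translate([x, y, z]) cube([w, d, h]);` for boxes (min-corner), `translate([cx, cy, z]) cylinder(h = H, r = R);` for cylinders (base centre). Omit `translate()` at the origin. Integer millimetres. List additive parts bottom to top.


cube([260, 240, 60]);
translate([20, 100, 60]) cube([140, 120, 160]);


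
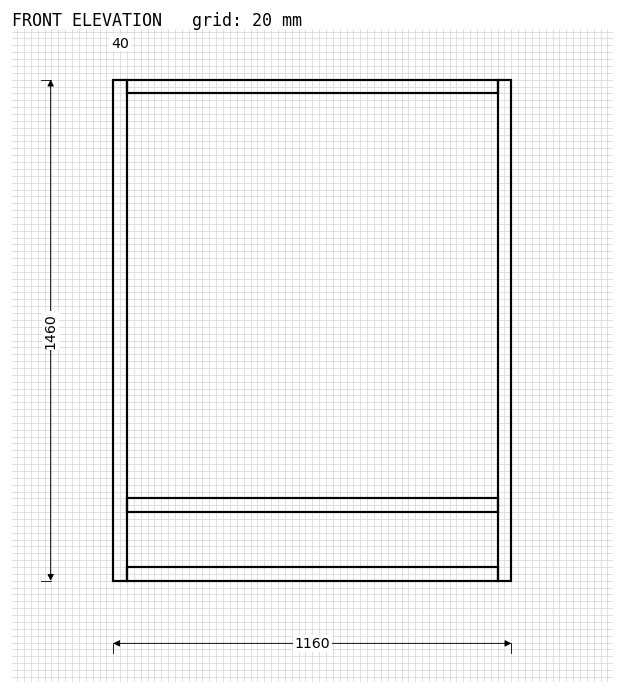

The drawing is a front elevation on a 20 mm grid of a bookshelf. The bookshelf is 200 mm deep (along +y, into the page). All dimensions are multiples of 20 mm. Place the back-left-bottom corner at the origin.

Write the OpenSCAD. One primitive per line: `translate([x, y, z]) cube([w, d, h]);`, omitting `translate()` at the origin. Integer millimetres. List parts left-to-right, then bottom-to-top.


cube([40, 200, 1460]);
translate([40, 0, 0]) cube([1080, 200, 40]);
translate([40, 0, 200]) cube([1080, 200, 40]);
translate([40, 0, 1420]) cube([1080, 200, 40]);
translate([1120, 0, 0]) cube([40, 200, 1460]);


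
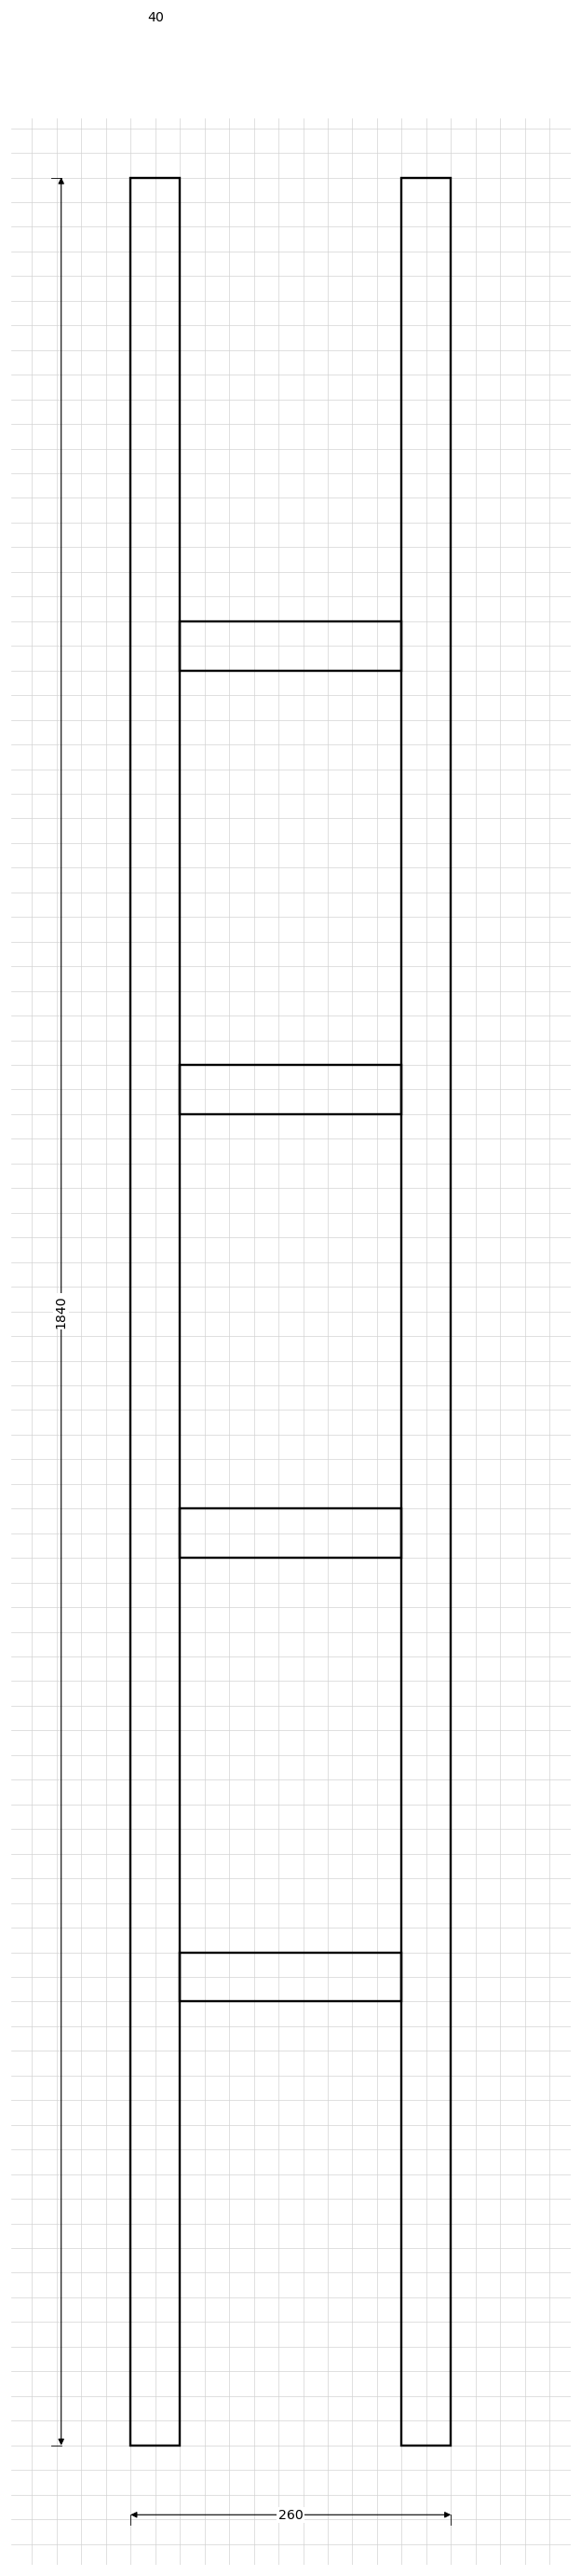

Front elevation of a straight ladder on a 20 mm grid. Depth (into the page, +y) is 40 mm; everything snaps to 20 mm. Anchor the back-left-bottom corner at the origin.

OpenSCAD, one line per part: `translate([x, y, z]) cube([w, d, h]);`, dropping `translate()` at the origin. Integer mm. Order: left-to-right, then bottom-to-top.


cube([40, 40, 1840]);
translate([40, 0, 360]) cube([180, 40, 40]);
translate([40, 0, 720]) cube([180, 40, 40]);
translate([40, 0, 1080]) cube([180, 40, 40]);
translate([40, 0, 1440]) cube([180, 40, 40]);
translate([220, 0, 0]) cube([40, 40, 1840]);
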